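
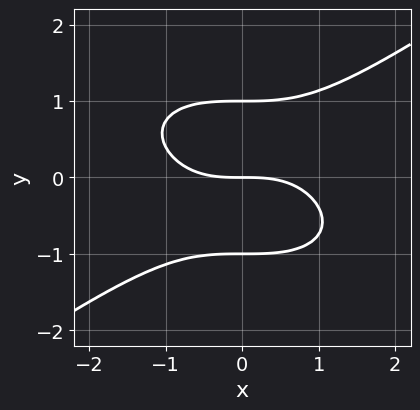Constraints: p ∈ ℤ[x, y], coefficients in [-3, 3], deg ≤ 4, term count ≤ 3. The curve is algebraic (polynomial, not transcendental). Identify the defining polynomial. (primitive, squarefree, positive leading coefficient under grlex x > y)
x^3 - 3*y^3 + 3*y

(a) The degree is 3 — no degree-2 curve has this shape.
(b) Reading off the gridlines: among the integer gridlines, it crosses the y-axis at y ∈ {-1, 0, 1}; one x-axis crossing is at x = 0.
(c) Fitting integer coefficients to these (and the overall shape) gives p.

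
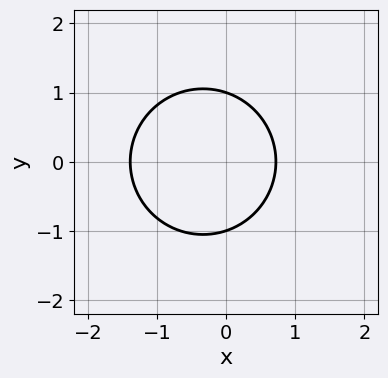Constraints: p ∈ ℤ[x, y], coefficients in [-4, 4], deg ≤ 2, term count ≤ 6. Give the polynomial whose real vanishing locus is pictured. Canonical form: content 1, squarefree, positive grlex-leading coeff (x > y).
1. deg p = 2. The shape is more complex than any degree-1 curve.
2. Symmetries: mirror symmetry y ↦ −y ⇒ only even powers of y.
3. Observable constraints: the y-axis gridline crossings are at y ∈ {-1, 1}.
4. Assembling these constraints gives the stated polynomial.

3*x^2 + 3*y^2 + 2*x - 3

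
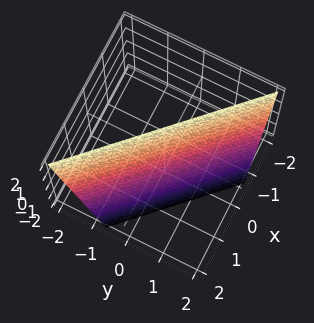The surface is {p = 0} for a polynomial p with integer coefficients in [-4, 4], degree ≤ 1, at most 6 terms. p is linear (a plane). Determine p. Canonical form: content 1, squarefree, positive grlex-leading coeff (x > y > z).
First, deg p = 1. The surface is flat (a plane).
Next, against the integer gridlines: it crosses the z-axis at the gridline z = 2.
Finally, the integer polynomial consistent with all of this is the stated p.

3*x + 3*y + z - 2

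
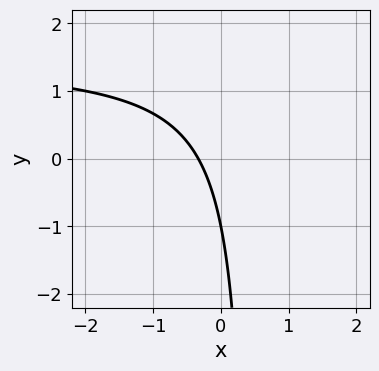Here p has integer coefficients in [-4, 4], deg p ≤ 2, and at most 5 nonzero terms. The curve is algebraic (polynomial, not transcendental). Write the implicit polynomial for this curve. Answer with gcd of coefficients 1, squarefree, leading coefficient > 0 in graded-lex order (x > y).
2*x*y - 3*x - y - 1

1. Degree: no degree-1 curve has this shape, so deg p = 2.
2. From the axis intercepts and sections: it crosses the y-axis at the gridline y = -1.
3. The integer polynomial consistent with all of this is the stated p.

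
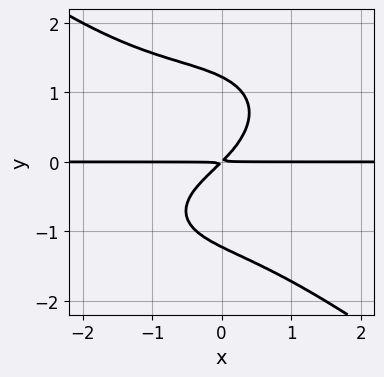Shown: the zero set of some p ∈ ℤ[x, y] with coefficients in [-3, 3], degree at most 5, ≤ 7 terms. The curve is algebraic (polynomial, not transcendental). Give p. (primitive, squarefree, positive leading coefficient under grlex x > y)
The degree is 4 — the shape is more complex than any degree-3 curve.
Reading off the gridlines: every point of the x-axis in the box is on the curve.
Assembling these constraints gives the stated polynomial.

x^3*y + 2*y^4 + x^2*y + 3*x*y - 3*y^2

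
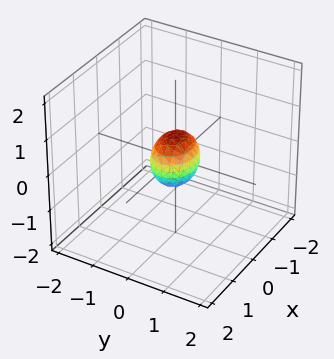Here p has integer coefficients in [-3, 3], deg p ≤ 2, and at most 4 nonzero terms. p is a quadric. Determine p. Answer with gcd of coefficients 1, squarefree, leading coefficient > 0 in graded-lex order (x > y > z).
2*x^2 + 3*y^2 + 2*z^2 - 1

The degree is 2 — bounded and convex; a quadric.
Symmetries: mirror symmetry y ↦ −y ⇒ only even powers of y; it's symmetric under x → −x, forcing even powers of x; the z ↦ −z reflection is a symmetry, so z appears only in even powers.
Solving for integer coefficients yields p as stated.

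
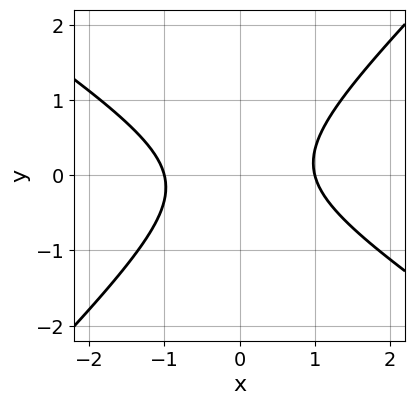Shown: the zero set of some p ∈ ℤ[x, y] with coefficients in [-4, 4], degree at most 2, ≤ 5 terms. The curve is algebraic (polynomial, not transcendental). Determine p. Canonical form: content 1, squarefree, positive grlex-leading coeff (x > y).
2*x^2 + x*y - 3*y^2 - 2

First, degree: a generic line meets the curve in up to 2 points, so deg p = 2.
Then, from the visible intercepts: among the integer gridlines, it crosses the x-axis at x ∈ {-1, 1}; no y-intercept at any integer in the box.
Finally, assembling these constraints gives the stated polynomial.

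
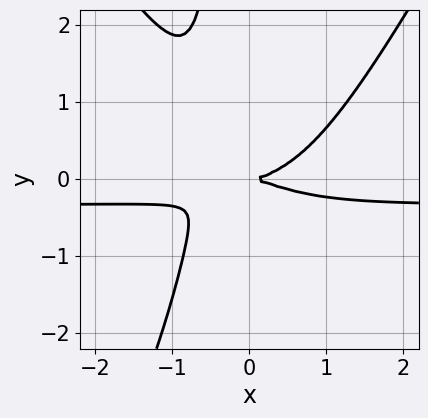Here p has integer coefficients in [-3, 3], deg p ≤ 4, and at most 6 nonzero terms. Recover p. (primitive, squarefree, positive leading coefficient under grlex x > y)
3*x^3*y - x*y^3 + x^3 - 3*x*y^2 - 3*y^2

First, the degree is 4 — no degree-3 curve has this shape.
Then, from the axis intercepts and sections: it crosses the x-axis at the gridline x = 0; it crosses the y-axis at the gridline y = 0.
Finally, putting this together gives p.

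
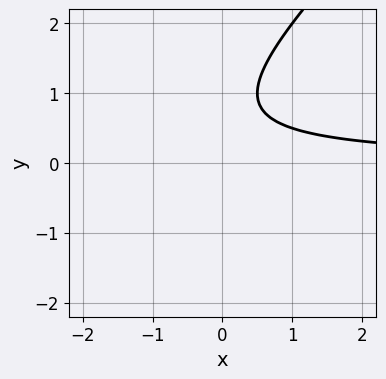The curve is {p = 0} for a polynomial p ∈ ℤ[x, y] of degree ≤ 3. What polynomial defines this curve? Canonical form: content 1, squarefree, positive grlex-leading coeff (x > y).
2*x*y - 2*y^2 + 3*y - 2

First, deg p = 2. No degree-1 curve has this shape.
Then, from the visible intercepts: the curve avoids every integer y-axis point in the box; it misses every integer gridline on the x-axis.
Finally, putting this together gives p.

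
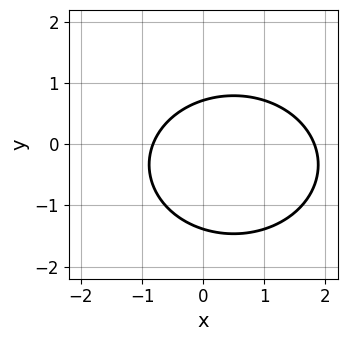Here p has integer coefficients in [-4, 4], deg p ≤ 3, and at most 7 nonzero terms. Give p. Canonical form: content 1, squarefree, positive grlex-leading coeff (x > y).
1. deg p = 2. The shape is more complex than any degree-1 curve.
2. Matching integer coefficients to the picture gives p.

2*x^2 + 3*y^2 - 2*x + 2*y - 3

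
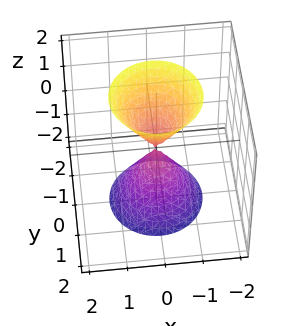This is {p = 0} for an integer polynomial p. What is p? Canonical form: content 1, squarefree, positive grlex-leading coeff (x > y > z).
3*x^2 + 3*y^2 - z^2

1. I count 2 distinct pieces. They look like related sheets of one shape, so recover p as a whole.
2. deg p = 2. Two nappes meeting at a single point; a quadric.
3. Symmetries: mirror symmetry z ↦ −z ⇒ only even powers of z; the z-axis is an axis of rotation, so x and y enter only as x² + y².
4. From the visible intercepts: it meets the x-axis at x = 0 (among the integer gridlines); one z-axis crossing is at z = 0; one y-axis crossing is at y = 0; a circular section at z = -1 has radius between 0 and 1.
5. Putting this together gives p.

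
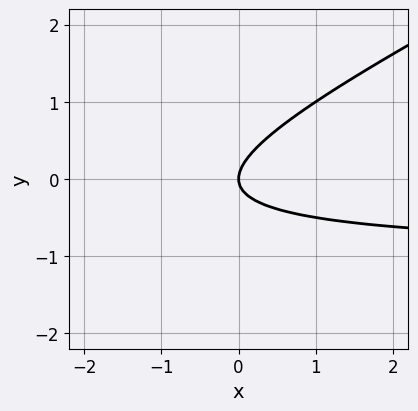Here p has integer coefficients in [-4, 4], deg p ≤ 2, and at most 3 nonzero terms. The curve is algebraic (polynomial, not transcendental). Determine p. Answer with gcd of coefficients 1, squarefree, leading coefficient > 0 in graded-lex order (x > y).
x*y - 2*y^2 + x

The degree is 2 — no degree-1 curve has this shape.
From the axis intercepts and sections: it crosses the y-axis at the gridline y = 0; it crosses the x-axis at the gridline x = 0.
Solving for integer coefficients yields p as stated.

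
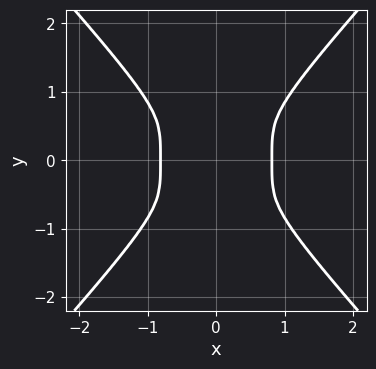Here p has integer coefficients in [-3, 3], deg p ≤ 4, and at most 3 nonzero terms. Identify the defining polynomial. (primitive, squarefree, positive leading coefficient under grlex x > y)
deg p = 4. No degree-3 curve has this shape.
Symmetries: the x ↦ −x reflection is a symmetry, so x appears only in even powers; it's symmetric under y → −y, forcing even powers of y.
Solving for integer coefficients yields p as stated.

3*x^4 - 2*y^4 - 2*x^2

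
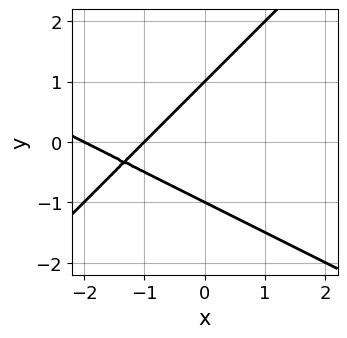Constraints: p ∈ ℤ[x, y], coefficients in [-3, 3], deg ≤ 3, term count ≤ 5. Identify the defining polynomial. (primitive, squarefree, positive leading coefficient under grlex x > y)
First, the degree is 2 — no degree-1 curve has this shape.
Then, observable constraints: the y-axis gridline crossings are at y ∈ {-1, 1}; the x-axis gridline crossings are at x ∈ {-2, -1}.
Finally, together with the visible shape, these determine p as stated.

x^2 + x*y - 2*y^2 + 3*x + 2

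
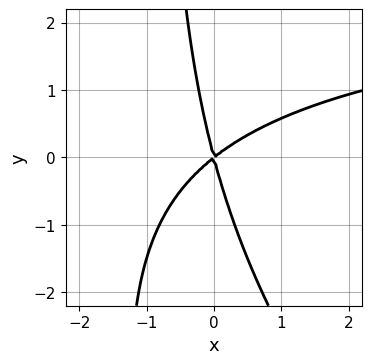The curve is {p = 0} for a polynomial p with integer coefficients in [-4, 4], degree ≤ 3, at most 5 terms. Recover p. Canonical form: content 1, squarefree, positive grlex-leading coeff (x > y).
x^2*y + x*y^2 - 3*x^2 + 3*x*y + y^2

1. Degree: no degree-2 curve has this shape, so deg p = 3.
2. From the axis intercepts and sections: it crosses the x-axis at the gridline x = 0; it crosses the y-axis at the gridline y = 0.
3. Solving for integer coefficients yields p as stated.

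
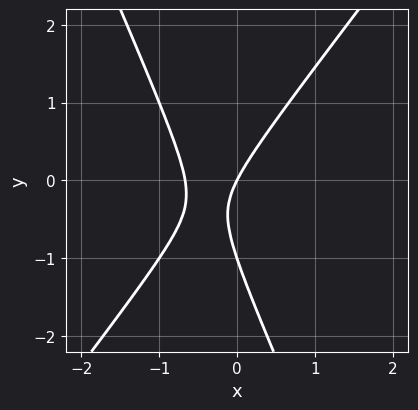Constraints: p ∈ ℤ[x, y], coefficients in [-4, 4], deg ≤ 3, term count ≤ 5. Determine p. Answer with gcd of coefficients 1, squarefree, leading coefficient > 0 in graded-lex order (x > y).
3*x^2 - x*y - y^2 + 2*x - y

(a) Degree: no degree-1 curve has this shape, so deg p = 2.
(b) Reading off the gridlines: it crosses the x-axis at the gridline x = 0; the y-axis gridline crossings are at y ∈ {-1, 0}.
(c) The integer polynomial consistent with all of this is the stated p.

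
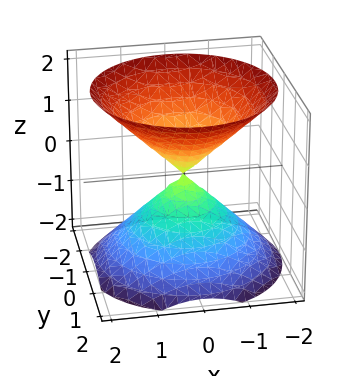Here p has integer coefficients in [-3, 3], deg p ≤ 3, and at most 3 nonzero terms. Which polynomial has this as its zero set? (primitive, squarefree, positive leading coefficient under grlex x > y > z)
First, I count 2 distinct pieces. They look like related sheets of one shape, so recover p as a whole.
Then, the degree is 2 — two nappes meeting at a single point; a quadric.
Then, symmetries: the z ↦ −z reflection is a symmetry, so z appears only in even powers; every cross-section ⟂ z is a circle, so x, y appear only via x² + y².
Next, from the axis intercepts and sections: a circular section at z = 1 has radius exactly 1; it meets the y-axis at y = 0 (among the integer gridlines); one x-axis crossing is at x = 0.
Finally, matching integer coefficients to the picture gives p.

x^2 + y^2 - z^2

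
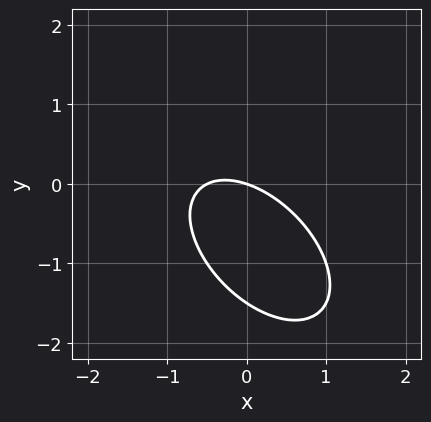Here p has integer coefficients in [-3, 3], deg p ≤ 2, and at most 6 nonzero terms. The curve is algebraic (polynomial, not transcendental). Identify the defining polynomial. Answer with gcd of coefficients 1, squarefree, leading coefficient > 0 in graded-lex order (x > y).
2*x^2 + 2*x*y + 2*y^2 + x + 3*y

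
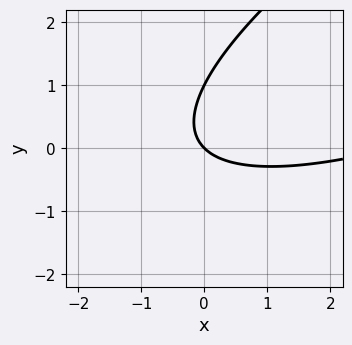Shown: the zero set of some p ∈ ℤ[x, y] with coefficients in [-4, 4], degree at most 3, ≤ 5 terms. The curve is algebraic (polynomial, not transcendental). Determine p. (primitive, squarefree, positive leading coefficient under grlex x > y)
x^2 - 3*x*y + 3*y^2 - 3*x - 3*y

1. The degree is 2 — no degree-1 curve has this shape.
2. From the axis intercepts and sections: among the integer gridlines, it crosses the y-axis at y ∈ {0, 1}; one x-axis crossing is at x = 0.
3. Together with the visible shape, these determine p as stated.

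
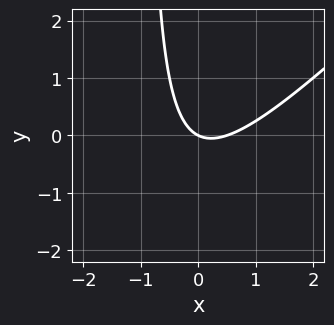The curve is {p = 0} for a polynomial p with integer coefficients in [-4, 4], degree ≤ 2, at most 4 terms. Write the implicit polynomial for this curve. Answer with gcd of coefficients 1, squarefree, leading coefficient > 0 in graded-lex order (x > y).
Degree: no degree-1 curve has this shape, so deg p = 2.
Reading off the gridlines: it meets the y-axis at y = 0 (among the integer gridlines); it crosses the x-axis at the gridline x = 0.
Solving for integer coefficients yields p as stated.

2*x^2 - 2*x*y - x - 2*y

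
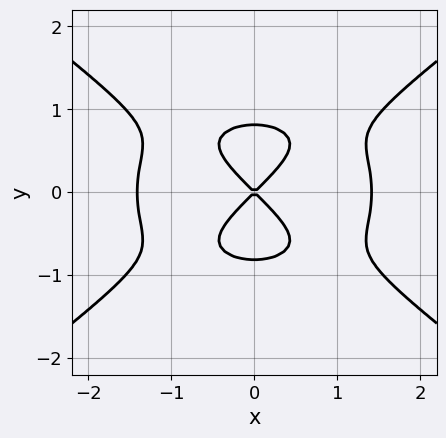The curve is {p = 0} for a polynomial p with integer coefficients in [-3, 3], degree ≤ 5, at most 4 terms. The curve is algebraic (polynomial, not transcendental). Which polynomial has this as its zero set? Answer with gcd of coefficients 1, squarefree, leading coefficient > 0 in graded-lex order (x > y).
First, deg p = 4. No degree-3 curve has this shape.
Next, symmetries: mirror symmetry x ↦ −x ⇒ only even powers of x; it's symmetric under y → −y, forcing even powers of y.
Then, from the visible intercepts: it meets the x-axis at x = 0 (among the integer gridlines); it crosses the y-axis at the gridline y = 0.
Finally, the integer polynomial consistent with all of this is the stated p.

x^4 - 3*y^4 - 2*x^2 + 2*y^2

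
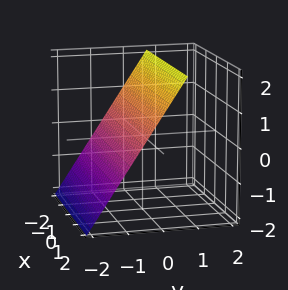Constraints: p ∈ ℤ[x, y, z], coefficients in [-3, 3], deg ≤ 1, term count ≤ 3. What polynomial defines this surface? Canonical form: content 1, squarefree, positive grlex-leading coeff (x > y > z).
3*y - 2*z + 2

(a) deg p = 1. Every cross-section is a straight line — this is a plane.
(b) Reading off the gridlines: one z-axis crossing is at z = 1; it misses every integer gridline on the x-axis.
(c) Fitting integer coefficients to these (and the overall shape) gives p.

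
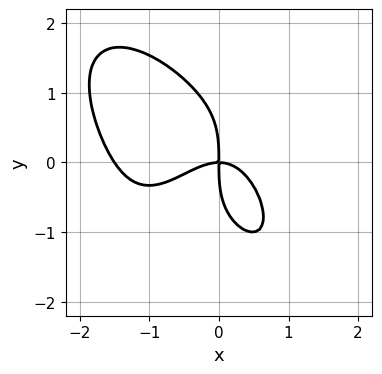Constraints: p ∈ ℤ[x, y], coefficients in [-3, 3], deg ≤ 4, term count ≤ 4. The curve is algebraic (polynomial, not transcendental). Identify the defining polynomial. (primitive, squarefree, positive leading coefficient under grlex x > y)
2*x^4 + y^4 + 3*x^3 + 3*x*y

First, degree: no degree-3 curve has this shape, so deg p = 4.
Then, from the axis intercepts and sections: it crosses the y-axis at the gridline y = 0; it meets the x-axis at x = 0 (among the integer gridlines).
Finally, these observations pin down the coefficients.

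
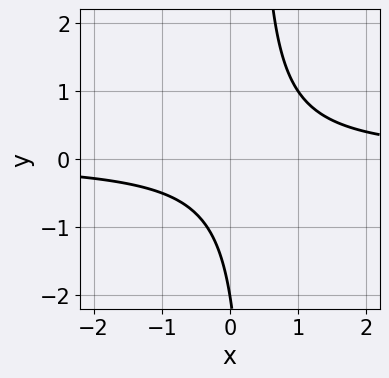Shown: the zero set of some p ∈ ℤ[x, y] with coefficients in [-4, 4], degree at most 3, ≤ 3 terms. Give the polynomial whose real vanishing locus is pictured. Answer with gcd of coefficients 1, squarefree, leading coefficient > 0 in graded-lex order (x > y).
deg p = 2. A generic line meets the curve in up to 2 points.
Against the integer gridlines: the curve avoids every integer x-axis point in the box; it meets the y-axis at y = -2 (among the integer gridlines).
Assembling these constraints gives the stated polynomial.

3*x*y - y - 2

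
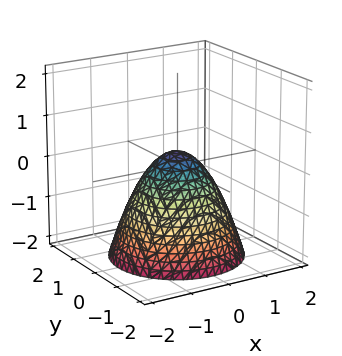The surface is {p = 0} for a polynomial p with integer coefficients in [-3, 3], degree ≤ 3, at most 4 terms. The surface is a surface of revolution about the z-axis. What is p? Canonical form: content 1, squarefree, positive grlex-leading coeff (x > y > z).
3*x^2 + 3*y^2 + 3*z - 1

(a) deg p = 2.
(b) Symmetry: the z-axis is an axis of rotation, so x and y enter only as x² + y².
(c) From the axis intercepts and sections: a circular section at z = -2 has radius between 1 and 2.
(d) These observations pin down the coefficients.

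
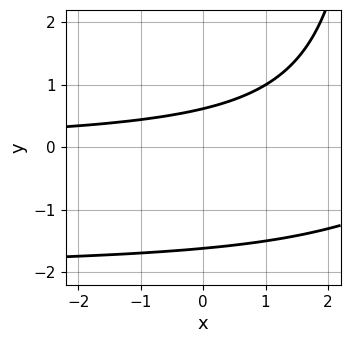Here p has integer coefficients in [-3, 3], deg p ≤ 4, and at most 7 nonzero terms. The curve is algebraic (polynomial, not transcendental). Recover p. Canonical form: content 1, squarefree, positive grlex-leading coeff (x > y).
x*y^2 + 2*x*y - 3*y^2 - 3*y + 3

1. The degree is 3 — no degree-2 curve has this shape.
2. From the visible intercepts: no x-intercept at any integer in the box.
3. Putting this together gives p.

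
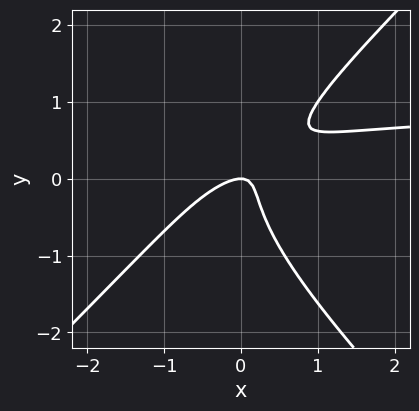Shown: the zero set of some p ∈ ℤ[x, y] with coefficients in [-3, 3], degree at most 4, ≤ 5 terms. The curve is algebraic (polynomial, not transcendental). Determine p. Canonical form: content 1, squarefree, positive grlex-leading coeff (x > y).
2*x^2*y - 2*y^3 - 2*x^2 + 3*x*y - y

1. The degree is 3 — a generic line meets the curve in up to 3 points.
2. Observable constraints: it meets the x-axis at x = 0 (among the integer gridlines); one y-axis crossing is at y = 0.
3. These observations pin down the coefficients.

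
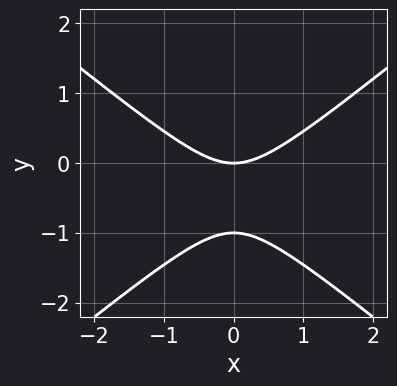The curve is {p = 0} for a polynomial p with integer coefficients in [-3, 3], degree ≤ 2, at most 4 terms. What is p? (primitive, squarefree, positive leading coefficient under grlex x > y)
2*x^2 - 3*y^2 - 3*y

1. The degree is 2 — the shape is more complex than any degree-1 curve.
2. Symmetries: it's symmetric under x → −x, forcing even powers of x.
3. Against the integer gridlines: the y-axis gridline crossings are at y ∈ {-1, 0}; it meets the x-axis at x = 0 (among the integer gridlines).
4. Assembling these constraints gives the stated polynomial.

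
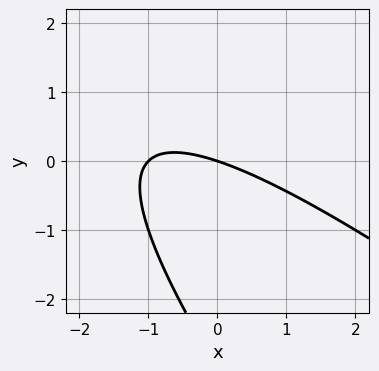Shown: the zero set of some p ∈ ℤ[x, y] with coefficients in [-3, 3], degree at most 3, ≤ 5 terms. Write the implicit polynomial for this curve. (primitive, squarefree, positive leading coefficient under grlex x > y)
x^2 + 2*x*y + y^2 + x + 3*y

1. deg p = 2. No degree-1 curve has this shape.
2. From the visible intercepts: the x-axis gridline crossings are at x ∈ {-1, 0}; it crosses the y-axis at the gridline y = 0.
3. Putting this together gives p.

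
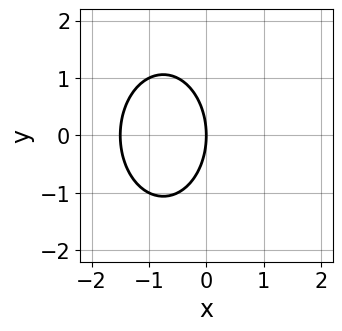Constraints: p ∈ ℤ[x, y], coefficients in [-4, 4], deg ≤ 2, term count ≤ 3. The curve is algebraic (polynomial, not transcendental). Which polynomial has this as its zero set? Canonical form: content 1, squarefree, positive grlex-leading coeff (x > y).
2*x^2 + y^2 + 3*x

(a) deg p = 2. The shape is more complex than any degree-1 curve.
(b) Symmetries: the y ↦ −y reflection is a symmetry, so y appears only in even powers.
(c) Against the integer gridlines: one y-axis crossing is at y = 0; it crosses the x-axis at the gridline x = 0.
(d) Putting this together gives p.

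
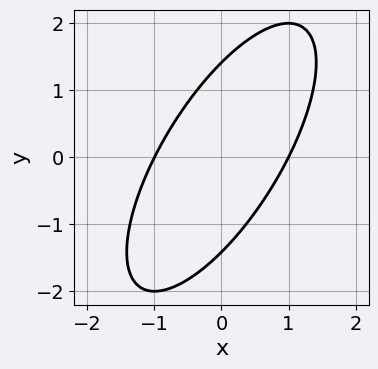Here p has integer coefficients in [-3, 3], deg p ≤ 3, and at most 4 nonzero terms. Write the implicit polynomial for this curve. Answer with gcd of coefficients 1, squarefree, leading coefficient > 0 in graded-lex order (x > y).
2*x^2 - 2*x*y + y^2 - 2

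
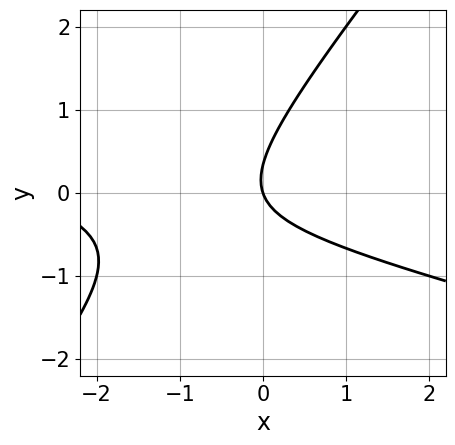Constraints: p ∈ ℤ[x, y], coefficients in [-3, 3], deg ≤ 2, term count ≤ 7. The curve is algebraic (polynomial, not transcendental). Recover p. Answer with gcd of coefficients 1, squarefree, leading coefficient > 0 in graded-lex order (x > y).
x^2 + 3*x*y - 3*y^2 + 3*x + y

Degree: a generic line meets the curve in up to 2 points, so deg p = 2.
Reading off the gridlines: it crosses the x-axis at the gridline x = 0; it crosses the y-axis at the gridline y = 0.
The integer polynomial consistent with all of this is the stated p.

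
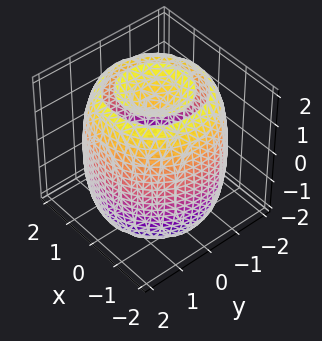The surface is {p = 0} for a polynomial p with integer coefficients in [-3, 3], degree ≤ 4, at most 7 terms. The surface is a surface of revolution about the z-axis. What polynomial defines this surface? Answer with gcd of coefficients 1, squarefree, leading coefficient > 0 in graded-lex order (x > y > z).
x^4 + 2*x^2*y^2 + y^4 - 3*x^2 - 3*y^2 + z^2 - 2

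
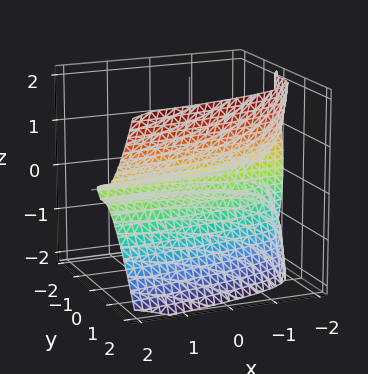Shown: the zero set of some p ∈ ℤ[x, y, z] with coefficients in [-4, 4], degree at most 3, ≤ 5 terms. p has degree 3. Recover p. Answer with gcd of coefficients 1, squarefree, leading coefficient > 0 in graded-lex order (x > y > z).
deg p = 3.
Observable constraints: every point of the x-axis in the box is on the surface; one z-axis crossing is at z = 0; one y-axis crossing is at y = 0.
Fitting integer coefficients to these (and the overall shape) gives p.

x*z^2 - 3*y^3 + 3*y^2 + 2*z^2 - y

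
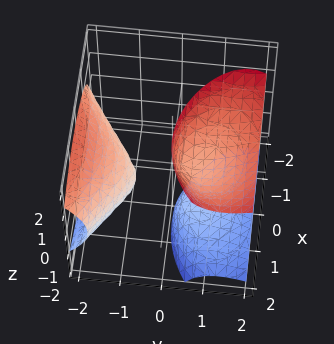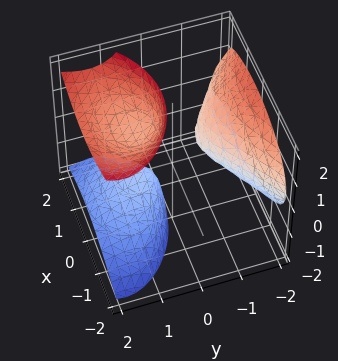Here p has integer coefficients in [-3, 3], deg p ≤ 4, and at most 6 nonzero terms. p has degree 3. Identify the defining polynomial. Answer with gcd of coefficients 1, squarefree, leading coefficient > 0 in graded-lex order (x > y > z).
1. I count 3 distinct pieces.
2. The degree is 3 — a generic line meets the surface in up to 3 points.
3. Reading off the gridlines: no x-intercept at any integer in the box; no z-intercept at any integer in the box; one y-axis crossing is at y = -1.
4. Together with the visible shape, these determine p as stated.

y^3 - 2*y*z^2 + 2*x^2 - 2*x + 1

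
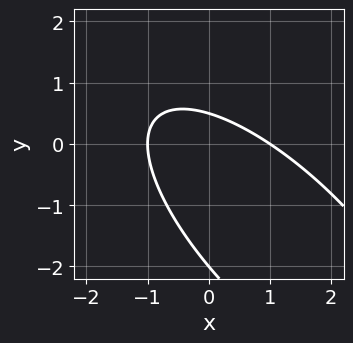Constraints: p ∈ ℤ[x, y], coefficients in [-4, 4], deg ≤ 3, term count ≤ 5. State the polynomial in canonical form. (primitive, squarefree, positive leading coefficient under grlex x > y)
2*x^2 + 3*x*y + 2*y^2 + 3*y - 2

First, degree: no degree-1 curve has this shape, so deg p = 2.
Next, reading off the gridlines: one y-axis crossing is at y = -2; among the integer gridlines, it crosses the x-axis at x ∈ {-1, 1}.
Finally, putting this together gives p.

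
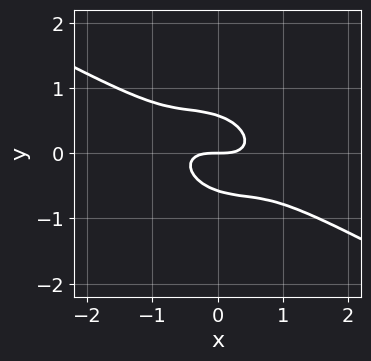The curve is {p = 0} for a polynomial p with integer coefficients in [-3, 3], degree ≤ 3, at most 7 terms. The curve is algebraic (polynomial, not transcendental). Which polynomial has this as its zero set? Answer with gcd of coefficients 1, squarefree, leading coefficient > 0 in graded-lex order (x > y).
(a) deg p = 3. The shape is more complex than any degree-2 curve.
(b) Checking where it meets the axes: it meets the x-axis at x = 0 (among the integer gridlines); it crosses the y-axis at the gridline y = 0.
(c) Assembling these constraints gives the stated polynomial.

x^3 + 2*x^2*y + 2*x*y^2 + 3*y^3 - y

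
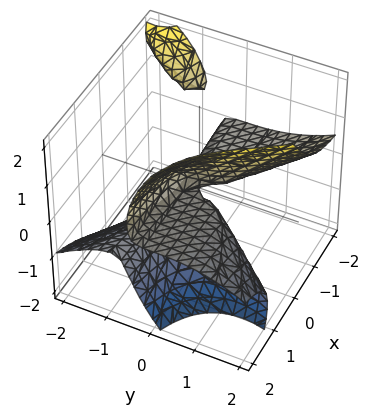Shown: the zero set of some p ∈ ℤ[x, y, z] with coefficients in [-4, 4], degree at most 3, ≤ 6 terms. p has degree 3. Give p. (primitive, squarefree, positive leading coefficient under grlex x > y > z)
1. The picture has 2 separate pieces. They look like related sheets of one shape, so recover p as a whole.
2. deg p = 3. The shape is more complex than any degree-2 surface.
3. Observable constraints: every point of the x-axis in the box is on the surface; it meets the z-axis at z = 0 (among the integer gridlines).
4. The integer polynomial consistent with all of this is the stated p.

3*x*y*z + y^3 - z^3 + 2*x*z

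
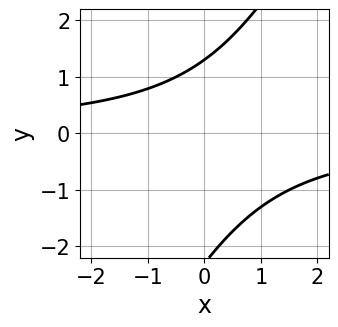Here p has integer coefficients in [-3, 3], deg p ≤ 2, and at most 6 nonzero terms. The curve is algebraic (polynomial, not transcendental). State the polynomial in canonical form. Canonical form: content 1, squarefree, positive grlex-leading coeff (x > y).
1. Degree: the shape is more complex than any degree-1 curve, so deg p = 2.
2. Observable constraints: the curve avoids every integer x-axis point in the box.
3. Together with the visible shape, these determine p as stated.

2*x*y - y^2 - y + 3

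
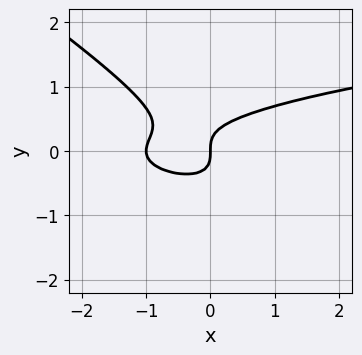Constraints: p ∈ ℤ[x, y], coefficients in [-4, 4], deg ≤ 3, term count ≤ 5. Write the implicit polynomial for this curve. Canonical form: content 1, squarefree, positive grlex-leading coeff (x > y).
2*x*y^2 + 3*y^3 - x^2 - x

1. Degree: a generic line meets the curve in up to 3 points, so deg p = 3.
2. Reading off the gridlines: among the integer gridlines, it crosses the x-axis at x ∈ {-1, 0}; one y-axis crossing is at y = 0.
3. Matching integer coefficients to the picture gives p.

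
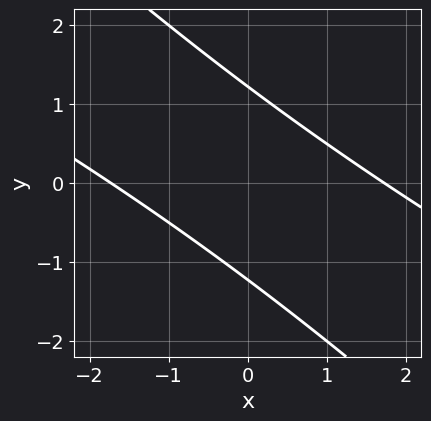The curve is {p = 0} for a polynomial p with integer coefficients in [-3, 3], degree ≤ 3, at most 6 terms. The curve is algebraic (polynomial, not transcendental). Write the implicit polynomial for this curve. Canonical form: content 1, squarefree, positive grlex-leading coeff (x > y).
x^2 + 3*x*y + 2*y^2 - 3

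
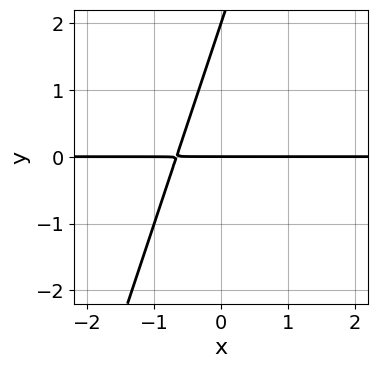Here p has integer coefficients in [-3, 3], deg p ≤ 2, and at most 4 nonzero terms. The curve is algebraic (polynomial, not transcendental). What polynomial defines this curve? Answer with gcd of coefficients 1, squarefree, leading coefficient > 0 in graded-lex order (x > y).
(a) deg p = 2. The shape is more complex than any degree-1 curve.
(b) From the axis intercepts and sections: every point of the x-axis in the box is on the curve; the y-axis gridline crossings are at y ∈ {0, 2}.
(c) Fitting integer coefficients to these (and the overall shape) gives p.

3*x*y - y^2 + 2*y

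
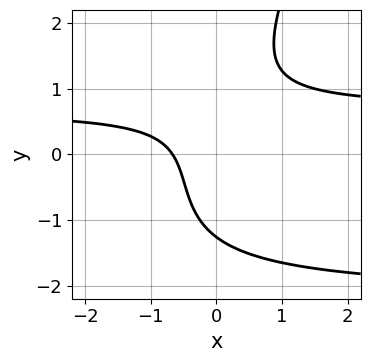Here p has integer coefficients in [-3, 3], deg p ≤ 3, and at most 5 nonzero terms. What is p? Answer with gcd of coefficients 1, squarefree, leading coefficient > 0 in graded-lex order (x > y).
2*x*y^2 - y^3 + 3*x*y - 3*x - 2

First, the degree is 3 — a generic line meets the curve in up to 3 points.
Finally, solving for integer coefficients yields p as stated.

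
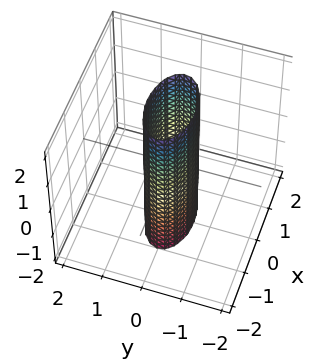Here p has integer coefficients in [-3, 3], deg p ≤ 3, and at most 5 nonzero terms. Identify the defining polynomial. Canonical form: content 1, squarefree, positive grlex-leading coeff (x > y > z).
x^2 + 3*y^2 - 1

Degree: a cylinder; a quadric, so deg p = 2.
Symmetries: the y ↦ −y reflection is a symmetry, so y appears only in even powers; mirror symmetry z ↦ −z ⇒ only even powers of z; the x ↦ −x reflection is a symmetry, so x appears only in even powers.
From the axis intercepts and sections: among the integer gridlines, it crosses the x-axis at x ∈ {-1, 1}; no z-intercept at any integer in the box.
These observations pin down the coefficients.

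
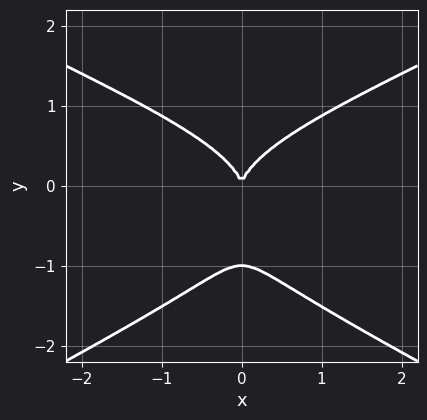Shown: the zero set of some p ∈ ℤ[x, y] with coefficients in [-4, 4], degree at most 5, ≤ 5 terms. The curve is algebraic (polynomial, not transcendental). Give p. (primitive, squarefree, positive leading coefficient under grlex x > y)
Degree: a generic line meets the curve in up to 4 points, so deg p = 4.
Symmetries: mirror symmetry x ↦ −x ⇒ only even powers of x.
Reading off the gridlines: one x-axis crossing is at x = 0; the y-axis gridline crossings are at y ∈ {-1, 0}.
The integer polynomial consistent with all of this is the stated p.

x^2*y^2 - 3*y^4 - 3*y^3 + 3*x^2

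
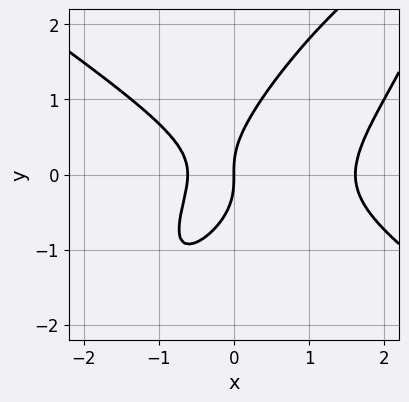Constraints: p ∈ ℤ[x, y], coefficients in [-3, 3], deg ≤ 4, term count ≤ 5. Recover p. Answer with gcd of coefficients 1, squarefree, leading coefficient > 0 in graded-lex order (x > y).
First, degree: a generic line meets the curve in up to 3 points, so deg p = 3.
Next, observable constraints: one y-axis crossing is at y = 0; it meets the x-axis at x = 0 (among the integer gridlines).
Finally, together with the visible shape, these determine p as stated.

2*x^3 - 3*x*y^2 + 2*y^3 - 2*x^2 - 2*x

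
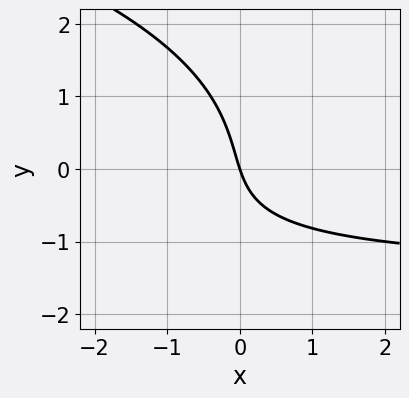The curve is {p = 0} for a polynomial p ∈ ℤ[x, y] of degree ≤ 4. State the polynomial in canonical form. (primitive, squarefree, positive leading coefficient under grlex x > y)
y^3 + 2*x*y + 3*x + y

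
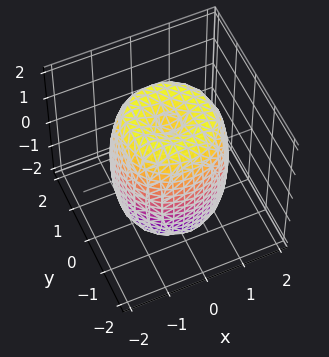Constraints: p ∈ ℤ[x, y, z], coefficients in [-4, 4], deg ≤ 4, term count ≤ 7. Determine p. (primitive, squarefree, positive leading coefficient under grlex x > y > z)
2*x^4 + 4*x^2*y^2 + 2*y^4 - 3*x^2 - 3*y^2 + z^2 - 2

(a) The degree is 4 — a generic line meets the surface in up to 4 points.
(b) Symmetry: the surface is invariant under rotation about z: p = q(x² + y², z).
(c) Checking where it meets the axes: a circular section at z = -1 has radius between 1 and 2.
(d) Fitting integer coefficients to these (and the overall shape) gives p.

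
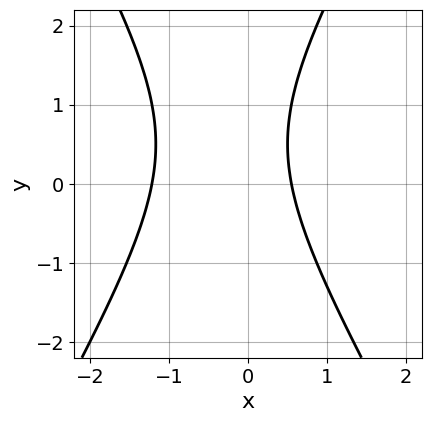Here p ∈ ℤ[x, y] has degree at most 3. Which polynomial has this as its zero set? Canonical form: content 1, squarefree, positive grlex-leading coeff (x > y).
3*x^2 - y^2 + 2*x + y - 2

(a) deg p = 2. A generic line meets the curve in up to 2 points.
(b) From the axis intercepts and sections: no y-intercept at any integer in the box.
(c) The integer polynomial consistent with all of this is the stated p.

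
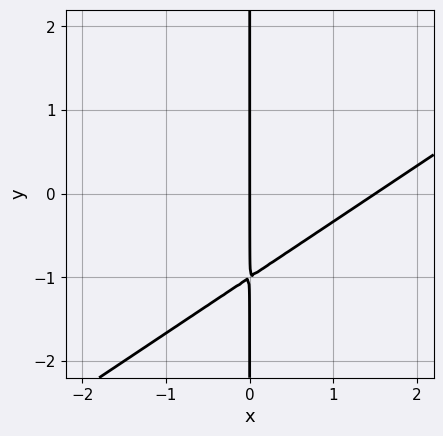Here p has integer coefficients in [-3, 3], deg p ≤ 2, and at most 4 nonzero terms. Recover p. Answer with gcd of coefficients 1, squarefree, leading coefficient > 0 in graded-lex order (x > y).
Degree: no degree-1 curve has this shape, so deg p = 2.
Checking where it meets the axes: it meets the x-axis at x = 0 (among the integer gridlines); every point of the y-axis in the box is on the curve.
Matching integer coefficients to the picture gives p.

2*x^2 - 3*x*y - 3*x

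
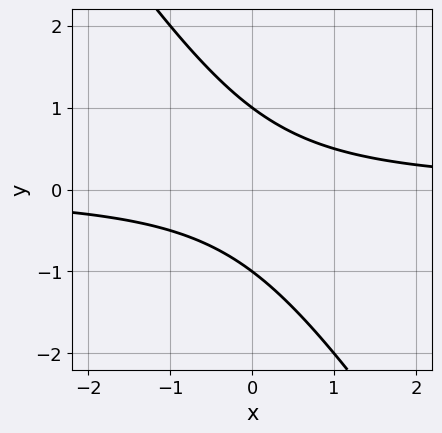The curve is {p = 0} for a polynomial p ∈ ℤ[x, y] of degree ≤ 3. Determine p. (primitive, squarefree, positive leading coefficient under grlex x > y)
First, deg p = 2. No degree-1 curve has this shape.
Next, against the integer gridlines: the y-axis gridline crossings are at y ∈ {-1, 1}; the curve avoids every integer x-axis point in the box.
Finally, together with the visible shape, these determine p as stated.

3*x*y + 2*y^2 - 2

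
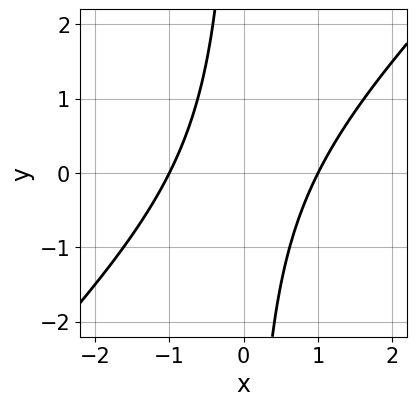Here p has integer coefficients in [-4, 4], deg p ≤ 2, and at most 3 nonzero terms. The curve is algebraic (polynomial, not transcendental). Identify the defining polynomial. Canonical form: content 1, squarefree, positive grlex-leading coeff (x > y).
x^2 - x*y - 1

1. The degree is 2 — no degree-1 curve has this shape.
2. From the visible intercepts: the x-axis gridline crossings are at x ∈ {-1, 1}; the curve avoids every integer y-axis point in the box.
3. These observations pin down the coefficients.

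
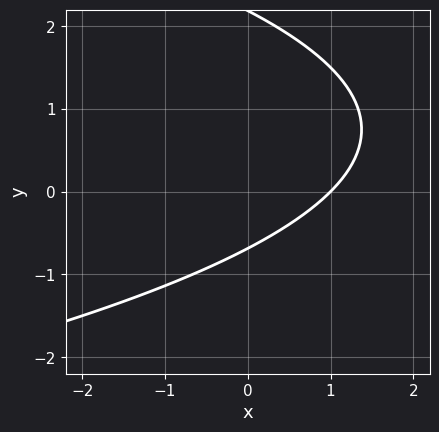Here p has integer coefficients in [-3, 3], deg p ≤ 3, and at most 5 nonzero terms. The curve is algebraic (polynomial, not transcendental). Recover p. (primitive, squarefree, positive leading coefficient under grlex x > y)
1. deg p = 2. A generic line meets the curve in up to 2 points.
2. Checking where it meets the axes: it meets the x-axis at x = 1 (among the integer gridlines).
3. These observations pin down the coefficients.

2*y^2 + 3*x - 3*y - 3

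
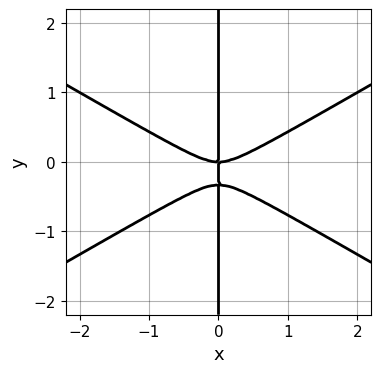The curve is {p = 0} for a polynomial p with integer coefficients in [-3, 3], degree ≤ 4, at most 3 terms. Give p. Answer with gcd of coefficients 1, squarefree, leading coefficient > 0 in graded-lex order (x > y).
x^3 - 3*x*y^2 - x*y

1. Degree: the shape is more complex than any degree-2 curve, so deg p = 3.
2. Against the integer gridlines: it meets the x-axis at x = 0 (among the integer gridlines); every point of the y-axis in the box is on the curve.
3. Together with the visible shape, these determine p as stated.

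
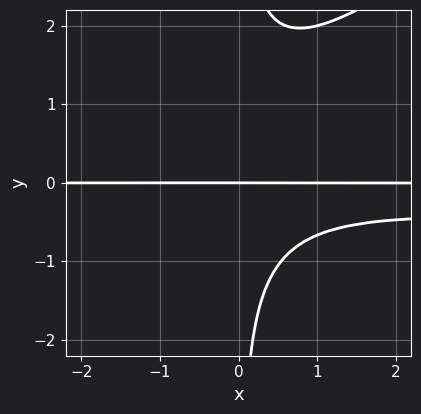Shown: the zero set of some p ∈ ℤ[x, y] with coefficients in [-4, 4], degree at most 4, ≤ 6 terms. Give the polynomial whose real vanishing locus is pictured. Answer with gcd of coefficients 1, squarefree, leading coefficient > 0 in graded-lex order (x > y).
First, degree: a generic line meets the curve in up to 4 points, so deg p = 4.
Next, from the axis intercepts and sections: it crosses the y-axis at the gridline y = 0; every point of the x-axis in the box is on the curve.
Finally, solving for integer coefficients yields p as stated.

2*x^2*y^2 - 3*x*y^3 + x^2*y + 2*x*y^2 + 3*y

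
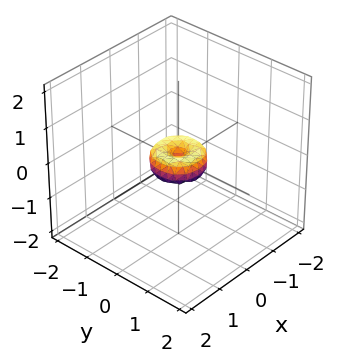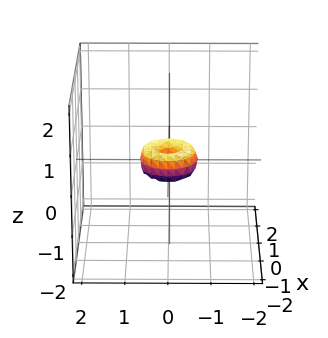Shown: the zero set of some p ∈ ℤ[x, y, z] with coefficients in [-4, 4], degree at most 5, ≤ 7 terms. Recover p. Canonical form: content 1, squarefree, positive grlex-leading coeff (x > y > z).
2*x^4 + 4*x^2*y^2 + 2*y^4 - x^2 - y^2 + z^2

First, the degree is 4 — no degree-3 surface has this shape.
Next, symmetry: the surface is invariant under rotation about z: p = q(x² + y², z).
Then, from the axis intercepts and sections: it crosses the z-axis at the gridline z = 0; a circular section at z = 0 has radius between 0 and 1; one x-axis crossing is at x = 0; one y-axis crossing is at y = 0.
Finally, solving for integer coefficients yields p as stated.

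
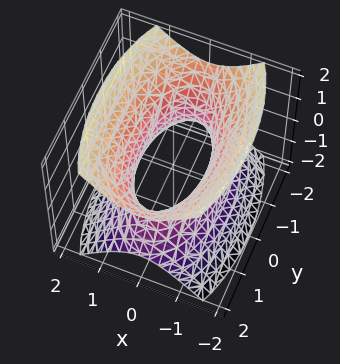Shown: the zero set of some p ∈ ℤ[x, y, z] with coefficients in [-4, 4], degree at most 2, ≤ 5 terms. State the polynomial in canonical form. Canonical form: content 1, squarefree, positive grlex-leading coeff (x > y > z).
3*x^2 + y^2 - 2*z^2 - 2

deg p = 2. An hourglass — one-sheet hyperboloid; a quadric.
Symmetries: mirror symmetry x ↦ −x ⇒ only even powers of x; it's symmetric under z → −z, forcing even powers of z; it's symmetric under y → −y, forcing even powers of y.
From the visible intercepts: no z-intercept at any integer in the box.
These observations pin down the coefficients.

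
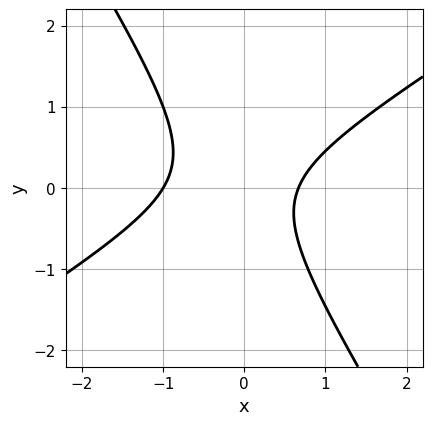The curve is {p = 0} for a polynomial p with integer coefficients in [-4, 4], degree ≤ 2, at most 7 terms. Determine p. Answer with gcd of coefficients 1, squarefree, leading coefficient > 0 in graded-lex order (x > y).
The degree is 2 — no degree-1 curve has this shape.
Reading off the gridlines: one x-axis crossing is at x = -1; the curve avoids every integer y-axis point in the box.
Solving for integer coefficients yields p as stated.

3*x^2 - 3*x*y - 3*y^2 + x - 2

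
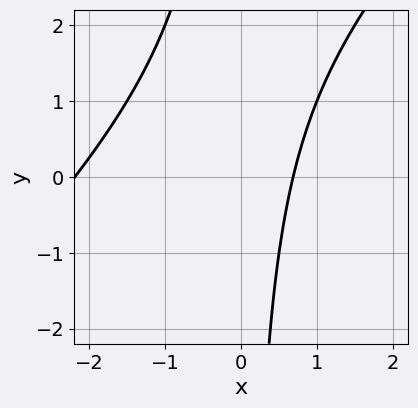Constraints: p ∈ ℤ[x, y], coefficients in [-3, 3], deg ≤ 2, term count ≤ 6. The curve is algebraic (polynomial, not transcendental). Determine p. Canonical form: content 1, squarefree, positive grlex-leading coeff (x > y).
2*x^2 - 2*x*y + 3*x - 3

Degree: no degree-1 curve has this shape, so deg p = 2.
Checking where it meets the axes: the curve avoids every integer y-axis point in the box.
Fitting integer coefficients to these (and the overall shape) gives p.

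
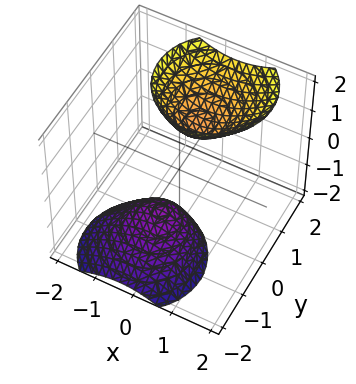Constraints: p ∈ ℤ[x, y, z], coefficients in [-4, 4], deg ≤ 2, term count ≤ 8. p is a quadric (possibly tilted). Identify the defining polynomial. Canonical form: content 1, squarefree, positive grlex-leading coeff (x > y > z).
3*x^2 - x*z + 3*y^2 - 3*y*z - z^2 + 2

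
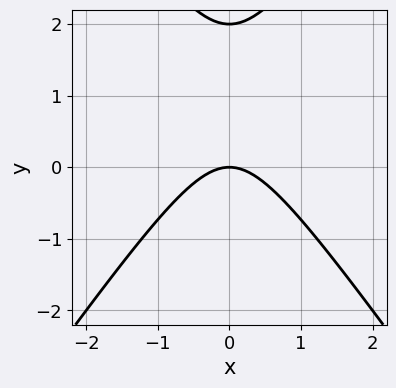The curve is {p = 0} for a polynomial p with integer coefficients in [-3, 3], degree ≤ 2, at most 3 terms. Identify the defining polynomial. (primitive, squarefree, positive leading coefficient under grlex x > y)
(a) deg p = 2. The shape is more complex than any degree-1 curve.
(b) Symmetries: it's symmetric under x → −x, forcing even powers of x.
(c) Reading off the gridlines: one x-axis crossing is at x = 0; the y-axis gridline crossings are at y ∈ {0, 2}.
(d) Assembling these constraints gives the stated polynomial.

2*x^2 - y^2 + 2*y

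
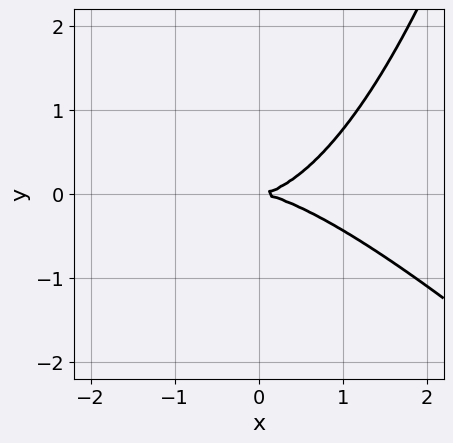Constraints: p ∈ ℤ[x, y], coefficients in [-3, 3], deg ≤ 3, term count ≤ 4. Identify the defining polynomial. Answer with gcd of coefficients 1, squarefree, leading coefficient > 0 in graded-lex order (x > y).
Degree: no degree-2 curve has this shape, so deg p = 3.
From the axis intercepts and sections: one y-axis crossing is at y = 0; it meets the x-axis at x = 0 (among the integer gridlines).
Fitting integer coefficients to these (and the overall shape) gives p.

x^3 + x^2*y - 3*y^2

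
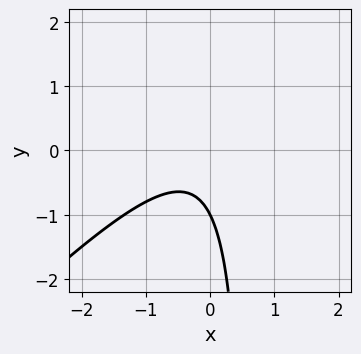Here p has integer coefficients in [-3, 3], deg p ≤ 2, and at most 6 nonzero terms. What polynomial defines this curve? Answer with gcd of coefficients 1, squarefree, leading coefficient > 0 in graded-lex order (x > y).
1. Degree: no degree-1 curve has this shape, so deg p = 2.
2. From the visible intercepts: one y-axis crossing is at y = -1; the curve avoids every integer x-axis point in the box.
3. Putting this together gives p.

3*x^2 - 3*x*y + x + 2*y + 2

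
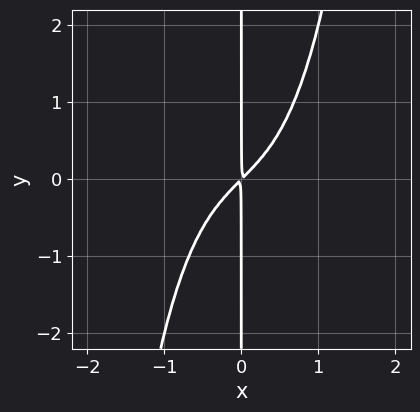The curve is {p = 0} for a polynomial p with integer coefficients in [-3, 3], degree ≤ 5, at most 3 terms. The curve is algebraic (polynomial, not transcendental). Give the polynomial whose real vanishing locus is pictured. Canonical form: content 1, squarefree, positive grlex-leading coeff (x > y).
1. The degree is 4 — the shape is more complex than any degree-3 curve.
2. From the visible intercepts: the visible y-axis segment lies entirely on the curve.
3. Putting this together gives p.

x^4 + x^2 - x*y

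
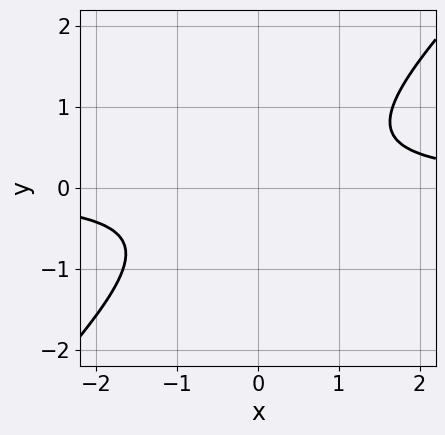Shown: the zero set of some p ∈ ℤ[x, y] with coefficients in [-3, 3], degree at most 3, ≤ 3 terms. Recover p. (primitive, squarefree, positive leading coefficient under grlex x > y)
3*x*y - 3*y^2 - 2

deg p = 2. A generic line meets the curve in up to 2 points.
Checking where it meets the axes: no y-intercept at any integer in the box; the curve avoids every integer x-axis point in the box.
Putting this together gives p.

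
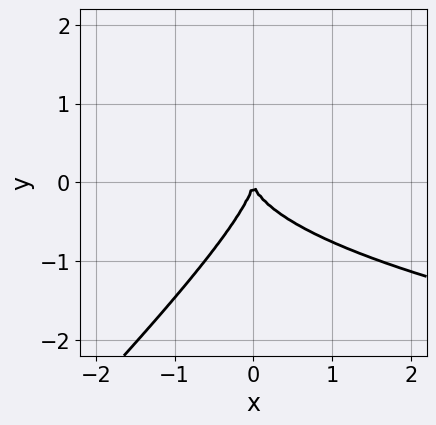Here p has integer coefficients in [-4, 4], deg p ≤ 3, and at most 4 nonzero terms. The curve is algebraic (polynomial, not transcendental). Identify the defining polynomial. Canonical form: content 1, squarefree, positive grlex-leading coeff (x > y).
The degree is 3 — no degree-2 curve has this shape.
Reading off the gridlines: it meets the y-axis at y = 0 (among the integer gridlines); it meets the x-axis at x = 0 (among the integer gridlines).
Matching integer coefficients to the picture gives p.

x*y^2 - y^3 - x^2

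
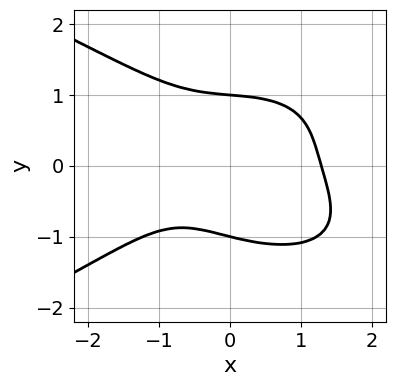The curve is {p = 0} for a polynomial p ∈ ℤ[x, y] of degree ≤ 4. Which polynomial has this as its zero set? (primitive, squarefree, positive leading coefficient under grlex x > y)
The degree is 4 — the shape is more complex than any degree-3 curve.
Against the integer gridlines: the y-axis gridline crossings are at y ∈ {-1, 1}.
The integer polynomial consistent with all of this is the stated p.

3*y^4 + 2*x^3 + 2*x*y - x - 3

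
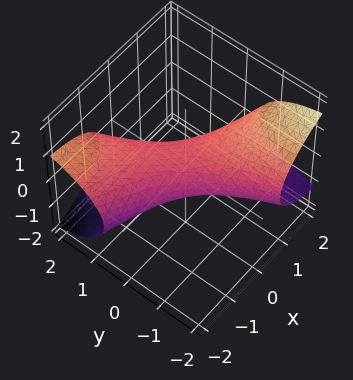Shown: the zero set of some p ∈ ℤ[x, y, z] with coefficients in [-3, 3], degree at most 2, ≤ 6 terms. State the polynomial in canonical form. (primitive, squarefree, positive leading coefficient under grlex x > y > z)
x^2 + 3*x*y - x*z + y^2 + 3*z^2 - 1

(a) deg p = 2. The shape is more complex than any degree-1 surface.
(b) Reading off the gridlines: among the integer gridlines, it crosses the y-axis at y ∈ {-1, 1}; among the integer gridlines, it crosses the x-axis at x ∈ {-1, 1}.
(c) Solving for integer coefficients yields p as stated.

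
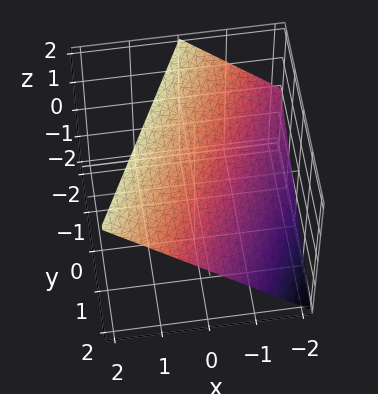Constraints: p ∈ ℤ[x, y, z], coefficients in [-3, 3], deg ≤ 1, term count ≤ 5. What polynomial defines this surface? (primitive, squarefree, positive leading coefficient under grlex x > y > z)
2*x - y - 2*z + 2

(a) The degree is 1 — the surface is flat (a plane).
(b) Against the integer gridlines: it meets the z-axis at z = 1 (among the integer gridlines); it meets the x-axis at x = -1 (among the integer gridlines); one y-axis crossing is at y = 2.
(c) Solving for integer coefficients yields p as stated.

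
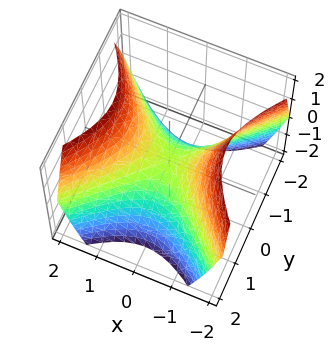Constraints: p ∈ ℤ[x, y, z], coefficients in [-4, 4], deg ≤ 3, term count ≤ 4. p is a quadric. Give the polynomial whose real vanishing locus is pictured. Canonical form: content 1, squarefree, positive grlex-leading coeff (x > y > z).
1. The degree is 2 — a saddle surface; a quadric.
2. Symmetries: mirror symmetry y ↦ −y ⇒ only even powers of y; mirror symmetry x ↦ −x ⇒ only even powers of x.
3. From the visible intercepts: it crosses the z-axis at the gridline z = 0; it crosses the x-axis at the gridline x = 0; it crosses the y-axis at the gridline y = 0.
4. Putting this together gives p.

x^2 - y^2 - z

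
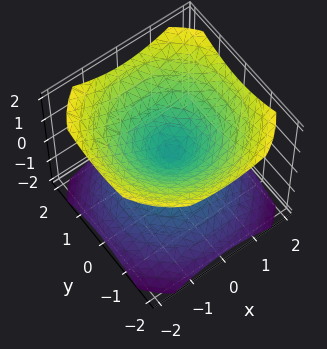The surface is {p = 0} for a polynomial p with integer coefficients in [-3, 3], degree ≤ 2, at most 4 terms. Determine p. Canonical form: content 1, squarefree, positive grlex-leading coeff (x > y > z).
First, the picture has 2 separate pieces.
Then, deg p = 2.
Then, by symmetry, the z-axis is an axis of rotation, so x and y enter only as x² + y²; mirror symmetry z ↦ −z ⇒ only even powers of z.
Then, against the integer gridlines: a circular section at z = 1 has radius between 1 and 2; it crosses the y-axis at the gridline y = 0; it meets the z-axis at z = 0 (among the integer gridlines).
Finally, fitting integer coefficients to these (and the overall shape) gives p.

2*x^2 + 2*y^2 - 3*z^2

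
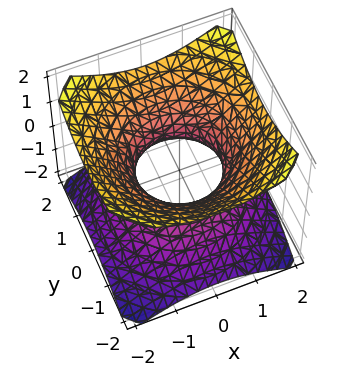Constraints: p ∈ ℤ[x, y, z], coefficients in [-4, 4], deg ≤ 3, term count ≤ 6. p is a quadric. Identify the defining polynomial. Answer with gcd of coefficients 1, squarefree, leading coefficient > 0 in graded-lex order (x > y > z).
2*x^2 + 2*y^2 - 3*z^2 - 2

First, the degree is 2 — one connected sheet with a waist; a quadric.
Then, symmetry: every cross-section ⟂ z is a circle, so x, y appear only via x² + y²; it's symmetric under z → −z, forcing even powers of z.
Next, observable constraints: the y-axis gridline crossings are at y ∈ {-1, 1}; no z-intercept at any integer in the box; the x-axis gridline crossings are at x ∈ {-1, 1}; a circular section at z = 0 has radius exactly 1.
Finally, these observations pin down the coefficients.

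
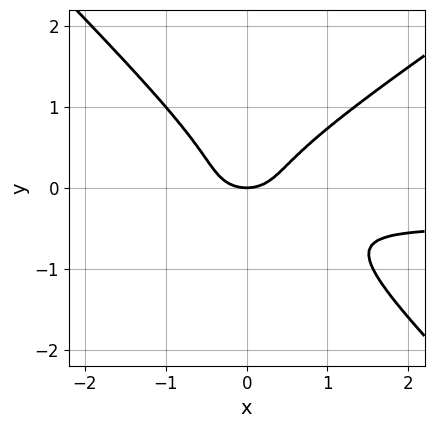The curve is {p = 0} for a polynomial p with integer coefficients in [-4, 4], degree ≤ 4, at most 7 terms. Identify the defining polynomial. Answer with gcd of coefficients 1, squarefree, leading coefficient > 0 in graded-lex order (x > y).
2*x^2*y - x*y^2 - 3*y^3 + x^2 - y

First, the degree is 3 — no degree-2 curve has this shape.
Then, observable constraints: it crosses the x-axis at the gridline x = 0; one y-axis crossing is at y = 0.
Finally, assembling these constraints gives the stated polynomial.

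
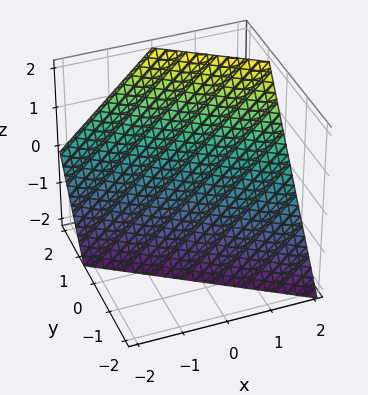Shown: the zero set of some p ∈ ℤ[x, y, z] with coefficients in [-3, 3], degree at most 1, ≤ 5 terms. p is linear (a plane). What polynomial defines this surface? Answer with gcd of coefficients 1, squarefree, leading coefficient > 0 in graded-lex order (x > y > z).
2*x + 3*y - 2*z - 2

The degree is 1 — every cross-section is a straight line — this is a plane.
Against the integer gridlines: it crosses the x-axis at the gridline x = 1; one z-axis crossing is at z = -1.
The integer polynomial consistent with all of this is the stated p.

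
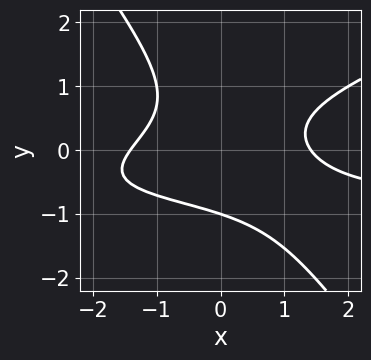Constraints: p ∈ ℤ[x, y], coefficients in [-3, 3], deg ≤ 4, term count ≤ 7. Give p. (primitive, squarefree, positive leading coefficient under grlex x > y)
deg p = 3. The shape is more complex than any degree-2 curve.
Reading off the gridlines: one y-axis crossing is at y = -1.
Solving for integer coefficients yields p as stated.

x^2*y - 2*x*y^2 - 2*y^3 + x^2 - 2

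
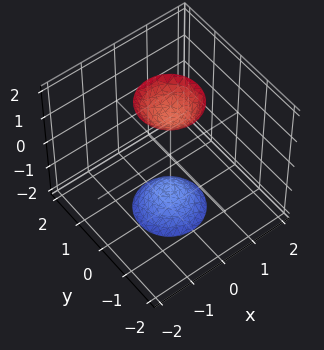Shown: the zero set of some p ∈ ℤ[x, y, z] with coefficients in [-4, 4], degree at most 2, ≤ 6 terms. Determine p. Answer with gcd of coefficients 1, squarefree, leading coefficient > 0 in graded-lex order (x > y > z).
3*x^2 + 3*y^2 - z^2 + 2

The picture has 2 separate pieces. Treating them together as one polynomial.
deg p = 2. A generic line meets the surface in up to 2 points.
Symmetries: rotational symmetry about the z-axis ⇒ p depends on x, y only through x² + y².
From the visible intercepts: a circular section at z = -2 has radius between 0 and 1; no x-intercept at any integer in the box; no y-intercept at any integer in the box.
Fitting integer coefficients to these (and the overall shape) gives p.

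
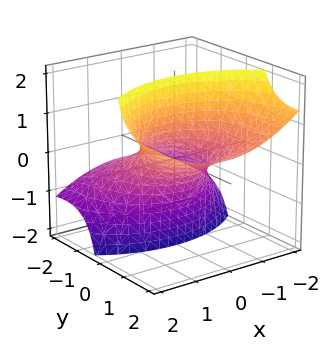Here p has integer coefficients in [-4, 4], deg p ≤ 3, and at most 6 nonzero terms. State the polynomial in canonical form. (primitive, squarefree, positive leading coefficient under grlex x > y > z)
x^2 + y^2 - 3*y*z - 1

1. Degree: no degree-1 surface has this shape, so deg p = 2.
2. Reading off the gridlines: among the integer gridlines, it crosses the x-axis at x ∈ {-1, 1}; it misses every integer gridline on the z-axis; among the integer gridlines, it crosses the y-axis at y ∈ {-1, 1}.
3. Solving for integer coefficients yields p as stated.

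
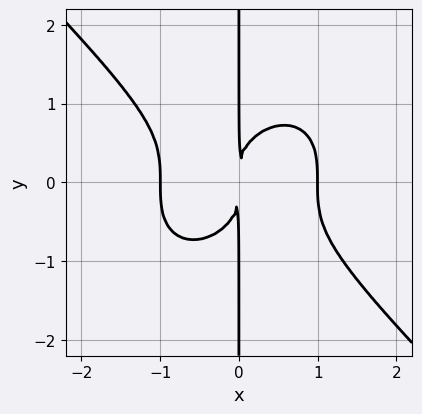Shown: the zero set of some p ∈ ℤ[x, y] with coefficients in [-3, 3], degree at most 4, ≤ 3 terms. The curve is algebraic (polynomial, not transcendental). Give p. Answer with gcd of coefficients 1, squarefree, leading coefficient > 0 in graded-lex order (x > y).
1. Degree: a generic line meets the curve in up to 4 points, so deg p = 4.
2. Checking where it meets the axes: the visible y-axis segment lies entirely on the curve; the x-axis gridline crossings are at x ∈ {-1, 1}.
3. Solving for integer coefficients yields p as stated.

x^4 + x*y^3 - x^2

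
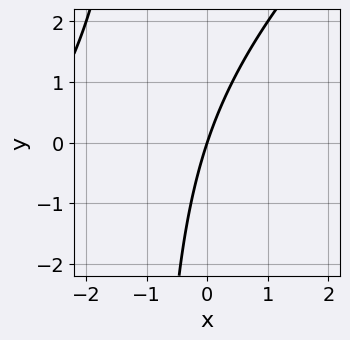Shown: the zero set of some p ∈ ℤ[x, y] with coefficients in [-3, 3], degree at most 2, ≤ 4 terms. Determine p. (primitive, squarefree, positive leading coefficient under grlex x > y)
x^2 - x*y + 3*x - y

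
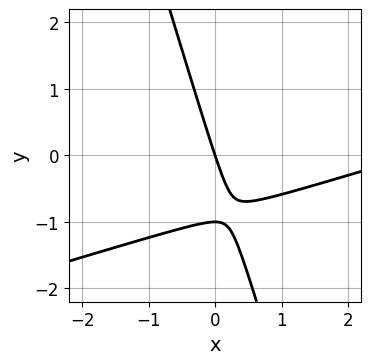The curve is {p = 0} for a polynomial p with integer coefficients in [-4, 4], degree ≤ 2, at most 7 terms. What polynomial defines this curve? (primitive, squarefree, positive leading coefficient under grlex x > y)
(a) deg p = 2.
(b) Reading off the gridlines: among the integer gridlines, it crosses the y-axis at y ∈ {-1, 0}; it crosses the x-axis at the gridline x = 0.
(c) These observations pin down the coefficients.

x^2 - 3*x*y - y^2 - 3*x - y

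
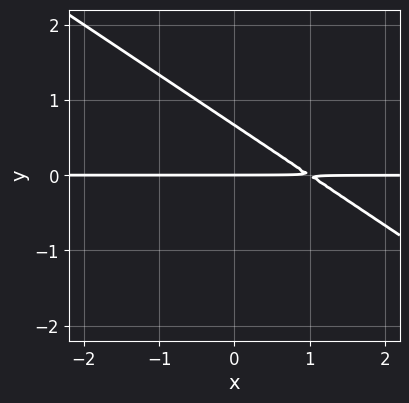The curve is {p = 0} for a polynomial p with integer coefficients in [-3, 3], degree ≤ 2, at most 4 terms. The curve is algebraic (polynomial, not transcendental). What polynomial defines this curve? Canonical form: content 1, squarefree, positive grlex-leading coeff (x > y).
2*x*y + 3*y^2 - 2*y

(a) deg p = 2.
(b) From the axis intercepts and sections: the visible x-axis segment lies entirely on the curve; it crosses the y-axis at the gridline y = 0.
(c) Matching integer coefficients to the picture gives p.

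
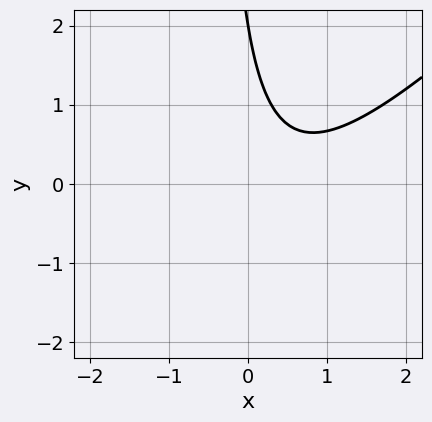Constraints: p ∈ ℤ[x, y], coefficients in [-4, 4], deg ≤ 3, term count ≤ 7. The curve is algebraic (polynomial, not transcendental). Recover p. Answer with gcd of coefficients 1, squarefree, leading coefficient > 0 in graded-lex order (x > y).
2*x^2 - 2*x*y - 2*x - y + 2

1. deg p = 2. A generic line meets the curve in up to 2 points.
2. From the axis intercepts and sections: no x-intercept at any integer in the box; it crosses the y-axis at the gridline y = 2.
3. Matching integer coefficients to the picture gives p.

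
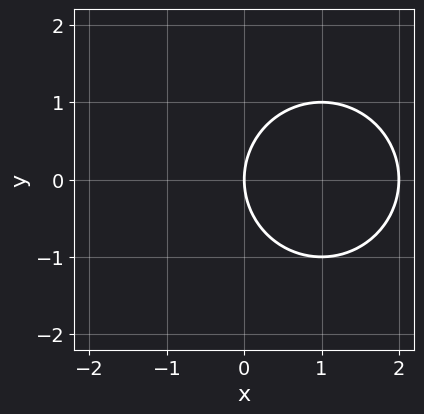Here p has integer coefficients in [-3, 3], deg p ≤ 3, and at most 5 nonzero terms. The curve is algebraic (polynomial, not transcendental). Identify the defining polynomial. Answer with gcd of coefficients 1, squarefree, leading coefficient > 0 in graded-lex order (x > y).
(a) deg p = 2. The shape is more complex than any degree-1 curve.
(b) Symmetries: the y ↦ −y reflection is a symmetry, so y appears only in even powers.
(c) From the axis intercepts and sections: among the integer gridlines, it crosses the x-axis at x ∈ {0, 2}; it crosses the y-axis at the gridline y = 0.
(d) The integer polynomial consistent with all of this is the stated p.

x^2 + y^2 - 2*x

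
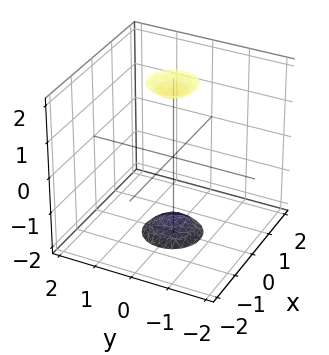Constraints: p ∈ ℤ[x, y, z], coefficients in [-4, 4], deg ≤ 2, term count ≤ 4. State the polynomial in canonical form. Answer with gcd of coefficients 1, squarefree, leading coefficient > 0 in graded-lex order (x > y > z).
1. I count 2 distinct pieces. Treating them together as one polynomial.
2. deg p = 2. Two separate bowl-shaped sheets opening away from each other; a quadric.
3. Symmetries: the z ↦ −z reflection is a symmetry, so z appears only in even powers; the z-axis is an axis of rotation, so x and y enter only as x² + y².
4. Observable constraints: the surface avoids every integer y-axis point in the box; no x-intercept at any integer in the box.
5. Solving for integer coefficients yields p as stated.

3*x^2 + 3*y^2 - z^2 + 3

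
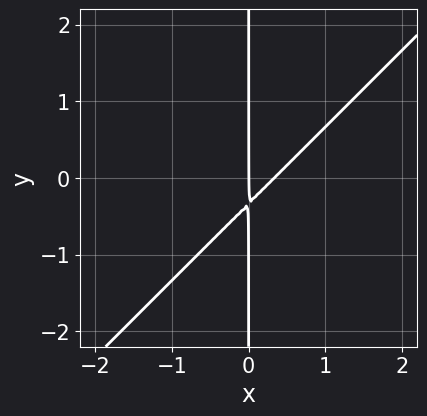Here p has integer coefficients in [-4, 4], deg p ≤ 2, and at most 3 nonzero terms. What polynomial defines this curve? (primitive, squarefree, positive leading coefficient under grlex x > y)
First, the degree is 2 — a generic line meets the curve in up to 2 points.
Then, reading off the gridlines: it meets the x-axis at x = 0 (among the integer gridlines); the visible y-axis segment lies entirely on the curve.
Finally, putting this together gives p.

3*x^2 - 3*x*y - x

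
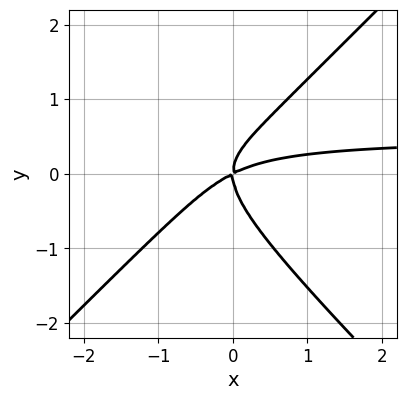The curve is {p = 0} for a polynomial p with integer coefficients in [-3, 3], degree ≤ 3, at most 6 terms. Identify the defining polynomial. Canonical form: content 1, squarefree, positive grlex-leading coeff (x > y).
1. Degree: no degree-2 curve has this shape, so deg p = 3.
2. From the visible intercepts: it meets the x-axis at x = 0 (among the integer gridlines); it meets the y-axis at y = 0 (among the integer gridlines).
3. Together with the visible shape, these determine p as stated.

2*x^2*y - 2*y^3 - x^2 + 2*x*y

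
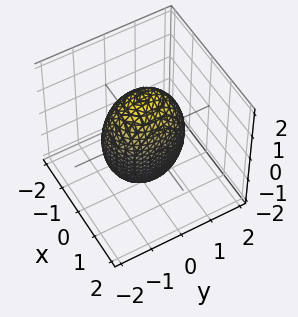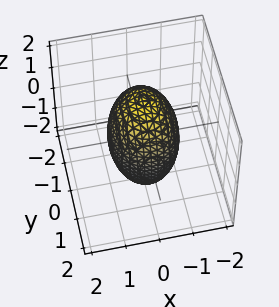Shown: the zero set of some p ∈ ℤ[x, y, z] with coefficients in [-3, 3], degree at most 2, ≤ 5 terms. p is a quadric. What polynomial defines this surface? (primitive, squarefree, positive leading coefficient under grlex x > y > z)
3*x^2 + 2*y^2 + z^2 - 3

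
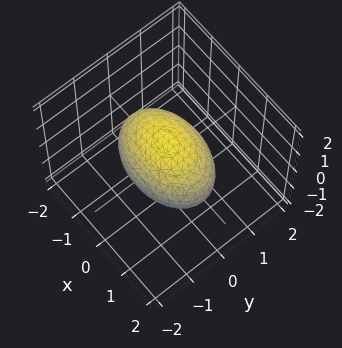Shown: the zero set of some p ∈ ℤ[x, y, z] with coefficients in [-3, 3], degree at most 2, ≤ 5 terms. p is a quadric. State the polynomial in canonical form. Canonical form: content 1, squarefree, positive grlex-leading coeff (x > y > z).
x^2 + 2*y^2 + 2*z^2 - 2

deg p = 2. Bounded and convex; a quadric.
Symmetries: mirror symmetry z ↦ −z ⇒ only even powers of z; mirror symmetry x ↦ −x ⇒ only even powers of x; the y ↦ −y reflection is a symmetry, so y appears only in even powers.
Checking where it meets the axes: the z-axis gridline crossings are at z ∈ {-1, 1}; among the integer gridlines, it crosses the y-axis at y ∈ {-1, 1}.
Solving for integer coefficients yields p as stated.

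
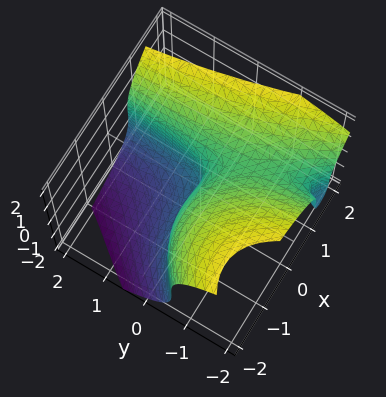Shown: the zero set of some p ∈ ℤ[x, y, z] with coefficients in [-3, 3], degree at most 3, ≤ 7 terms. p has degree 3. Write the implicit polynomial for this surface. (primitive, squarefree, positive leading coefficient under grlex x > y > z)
x^3 - z^3 + x^2 + 3*x*y - 2*y

deg p = 3. The shape is more complex than any degree-2 surface.
Reading off the gridlines: among the integer gridlines, it crosses the x-axis at x ∈ {-1, 0}; it crosses the y-axis at the gridline y = 0; it crosses the z-axis at the gridline z = 0.
Together with the visible shape, these determine p as stated.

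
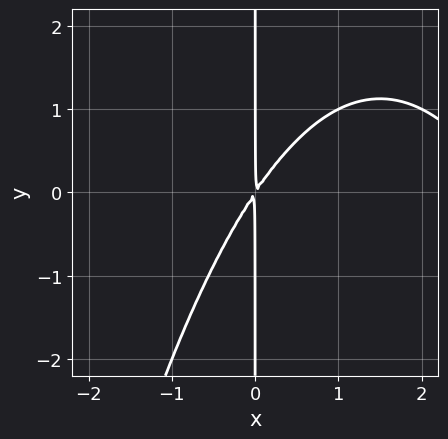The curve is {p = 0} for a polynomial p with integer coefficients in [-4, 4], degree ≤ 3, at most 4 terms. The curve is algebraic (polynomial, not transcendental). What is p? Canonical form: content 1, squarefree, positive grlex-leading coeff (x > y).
1. Degree: the shape is more complex than any degree-2 curve, so deg p = 3.
2. Against the integer gridlines: the visible y-axis segment lies entirely on the curve.
3. Together with the visible shape, these determine p as stated.

x^3 - 3*x^2 + 2*x*y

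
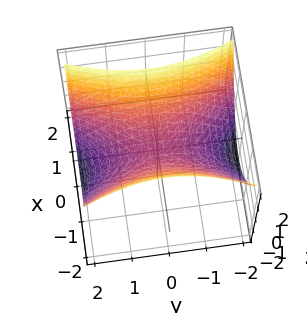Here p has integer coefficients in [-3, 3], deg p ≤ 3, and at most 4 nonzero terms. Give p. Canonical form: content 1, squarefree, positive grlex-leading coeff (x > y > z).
3*x^2 - y^2 - 3*z

First, the degree is 2 — a hyperbolic paraboloid; a quadric.
Then, symmetries: the y ↦ −y reflection is a symmetry, so y appears only in even powers; it's symmetric under x → −x, forcing even powers of x.
Then, against the integer gridlines: it crosses the z-axis at the gridline z = 0; it meets the x-axis at x = 0 (among the integer gridlines); it crosses the y-axis at the gridline y = 0.
Finally, together with the visible shape, these determine p as stated.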